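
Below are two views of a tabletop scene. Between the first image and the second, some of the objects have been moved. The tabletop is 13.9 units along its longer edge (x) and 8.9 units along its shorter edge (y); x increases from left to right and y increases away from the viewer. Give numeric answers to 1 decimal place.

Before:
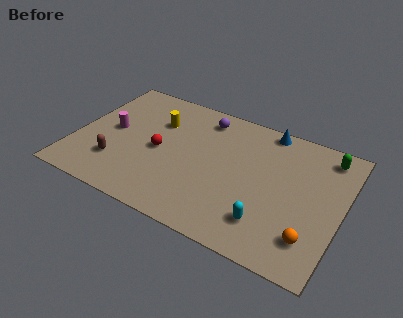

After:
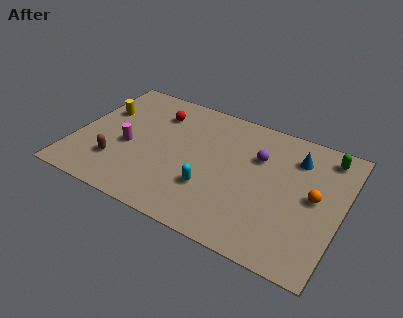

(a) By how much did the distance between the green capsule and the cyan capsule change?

+1.2

They were about 6.1 units apart before and 7.3 after — 1.2 units further apart.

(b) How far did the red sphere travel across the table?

2.6

The red sphere was near (4.4, 4.2) before and (3.9, 6.8) after, so it travelled √(0.5² + 2.6²) ≈ 2.6 units.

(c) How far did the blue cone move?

2.1

The blue cone was near (9.6, 8.1) before and (11.3, 6.8) after, so it travelled √(1.7² + 1.3²) ≈ 2.1 units.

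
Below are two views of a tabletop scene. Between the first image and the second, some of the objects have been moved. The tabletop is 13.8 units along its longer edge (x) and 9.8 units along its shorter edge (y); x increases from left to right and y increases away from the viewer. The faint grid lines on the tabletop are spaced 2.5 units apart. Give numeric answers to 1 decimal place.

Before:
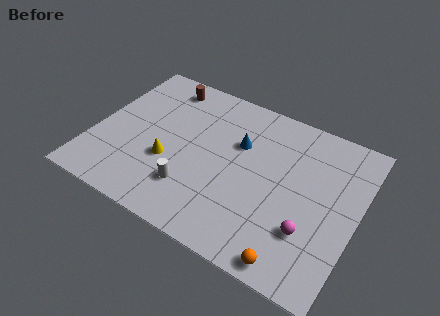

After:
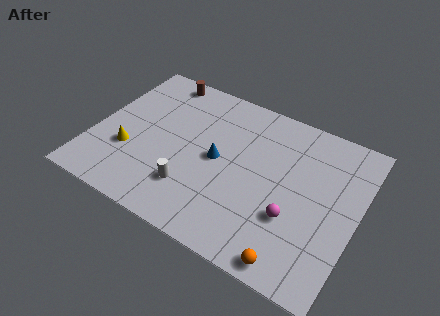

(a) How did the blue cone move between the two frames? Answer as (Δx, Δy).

(-0.9, -1.5)

The blue cone was at about (7.4, 6.4) and moved to about (6.5, 4.9).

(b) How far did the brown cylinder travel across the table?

0.5

The brown cylinder was near (3.0, 8.4) before and (2.7, 8.8) after, so it travelled √(0.3² + 0.4²) ≈ 0.5 units.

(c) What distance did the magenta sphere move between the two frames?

1.0

The magenta sphere was near (11.6, 2.9) before and (10.7, 3.3) after, so it travelled √(0.9² + 0.4²) ≈ 1.0 units.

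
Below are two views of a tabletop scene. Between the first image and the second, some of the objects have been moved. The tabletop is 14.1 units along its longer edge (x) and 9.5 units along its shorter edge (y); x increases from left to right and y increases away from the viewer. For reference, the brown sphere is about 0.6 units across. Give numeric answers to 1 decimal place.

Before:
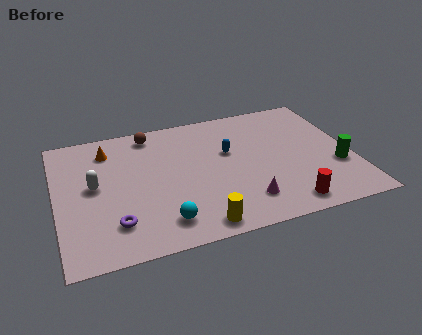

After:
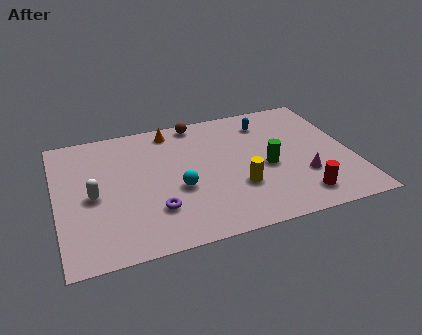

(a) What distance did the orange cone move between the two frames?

3.2

From (2.6, 7.6) to (5.7, 8.3), the orange cone covered √(3.1² + 0.7²) ≈ 3.2 units.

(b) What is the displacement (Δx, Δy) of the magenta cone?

(2.9, 1.0)

The magenta cone was at about (8.7, 2.0) and moved to about (11.6, 3.0).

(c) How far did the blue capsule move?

2.7

The blue capsule was near (8.3, 5.8) before and (10.3, 7.6) after, so it travelled √(2.0² + 1.8²) ≈ 2.7 units.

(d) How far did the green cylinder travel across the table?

3.4

The green cylinder moved from about (13.3, 3.3) to (10.0, 4.2), a distance of √(3.3² + 0.9²) ≈ 3.4.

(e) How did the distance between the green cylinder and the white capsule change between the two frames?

-3.3

Before: roughly 11.6 units apart; after: 8.3. That's 3.3 units closer together.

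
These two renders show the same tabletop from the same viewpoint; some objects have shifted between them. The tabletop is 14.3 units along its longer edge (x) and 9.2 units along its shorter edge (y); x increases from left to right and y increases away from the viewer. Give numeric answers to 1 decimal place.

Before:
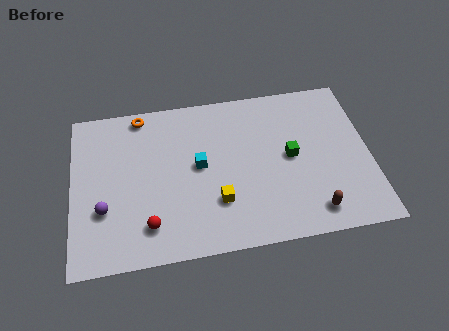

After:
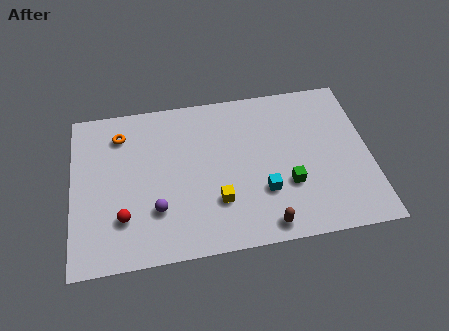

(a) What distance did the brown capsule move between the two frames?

2.3

The brown capsule was near (11.4, 1.4) before and (9.1, 1.0) after, so it travelled √(2.3² + 0.4²) ≈ 2.3 units.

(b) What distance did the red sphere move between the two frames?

1.3

The red sphere moved from about (3.6, 1.9) to (2.4, 2.5), a distance of √(1.2² + 0.6²) ≈ 1.3.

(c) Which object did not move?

the yellow cube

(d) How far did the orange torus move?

1.4

From (3.4, 8.3) to (2.4, 7.3), the orange torus covered √(1.0² + 1.0²) ≈ 1.4 units.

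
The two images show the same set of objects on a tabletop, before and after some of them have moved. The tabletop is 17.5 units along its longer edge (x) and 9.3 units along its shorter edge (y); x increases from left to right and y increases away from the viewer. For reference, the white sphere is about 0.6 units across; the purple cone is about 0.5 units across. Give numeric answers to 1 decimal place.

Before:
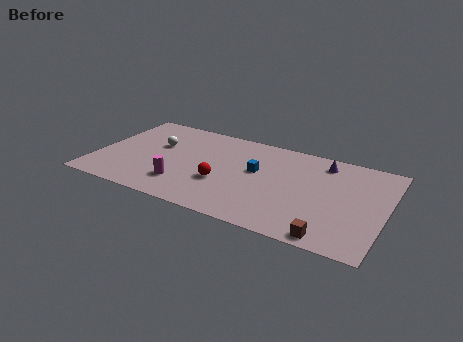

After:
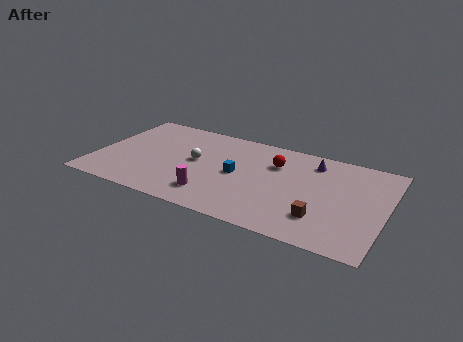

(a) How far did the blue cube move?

1.4

From (9.7, 5.4) to (8.6, 4.6), the blue cube covered √(1.1² + 0.8²) ≈ 1.4 units.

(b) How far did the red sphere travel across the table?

4.3

The red sphere was near (7.8, 3.4) before and (10.7, 6.6) after, so it travelled √(2.9² + 3.2²) ≈ 4.3 units.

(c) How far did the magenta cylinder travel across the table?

1.9

The magenta cylinder moved from about (5.5, 2.3) to (7.4, 2.0), a distance of √(1.9² + 0.3²) ≈ 1.9.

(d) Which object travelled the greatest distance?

the red sphere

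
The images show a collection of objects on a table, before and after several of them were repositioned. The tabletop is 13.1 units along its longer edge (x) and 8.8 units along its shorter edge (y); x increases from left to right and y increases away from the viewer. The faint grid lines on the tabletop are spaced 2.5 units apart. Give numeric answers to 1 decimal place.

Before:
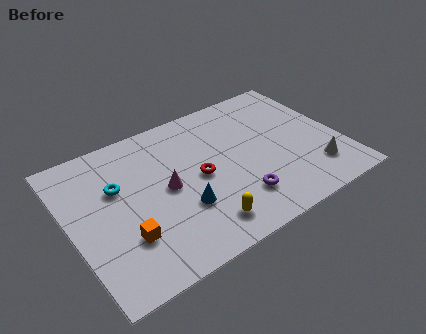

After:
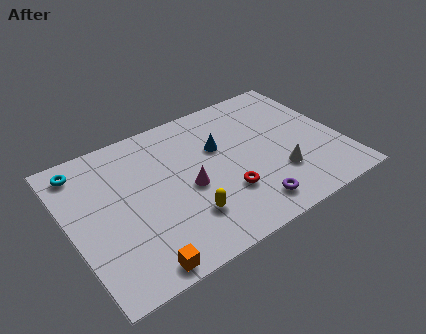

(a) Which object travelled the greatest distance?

the blue cone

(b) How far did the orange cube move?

1.8

The orange cube was near (2.3, 2.6) before and (2.6, 0.8) after, so it travelled √(0.3² + 1.8²) ≈ 1.8 units.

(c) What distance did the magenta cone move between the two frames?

1.1

The magenta cone was near (4.6, 4.4) before and (5.6, 3.9) after, so it travelled √(1.0² + 0.5²) ≈ 1.1 units.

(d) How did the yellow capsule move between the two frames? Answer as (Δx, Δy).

(-0.6, 0.8)

The yellow capsule was at about (5.8, 1.5) and moved to about (5.2, 2.3).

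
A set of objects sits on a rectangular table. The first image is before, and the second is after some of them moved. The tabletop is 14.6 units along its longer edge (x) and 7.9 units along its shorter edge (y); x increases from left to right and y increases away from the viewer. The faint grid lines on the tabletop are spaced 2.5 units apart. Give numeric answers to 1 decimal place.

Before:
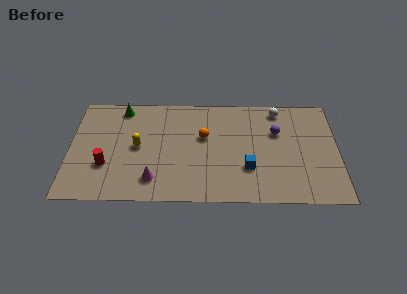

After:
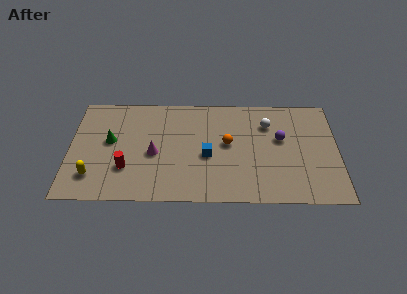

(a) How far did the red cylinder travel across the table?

1.1

The red cylinder was near (2.0, 2.6) before and (3.1, 2.4) after, so it travelled √(1.1² + 0.2²) ≈ 1.1 units.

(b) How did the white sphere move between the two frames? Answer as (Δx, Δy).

(-0.6, -1.1)

The white sphere was at about (11.4, 6.9) and moved to about (10.8, 5.8).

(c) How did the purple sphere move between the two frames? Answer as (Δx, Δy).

(0.2, -0.5)

From the two frames, the purple sphere sits at roughly (11.3, 5.2) before and (11.5, 4.7) after.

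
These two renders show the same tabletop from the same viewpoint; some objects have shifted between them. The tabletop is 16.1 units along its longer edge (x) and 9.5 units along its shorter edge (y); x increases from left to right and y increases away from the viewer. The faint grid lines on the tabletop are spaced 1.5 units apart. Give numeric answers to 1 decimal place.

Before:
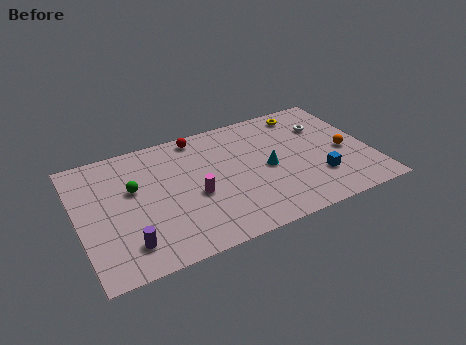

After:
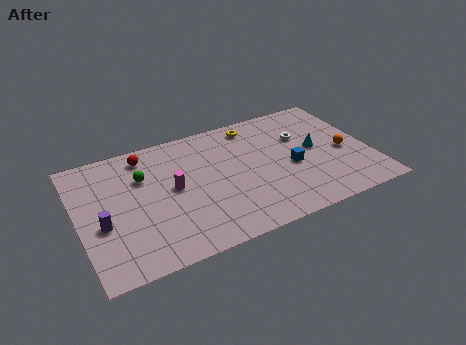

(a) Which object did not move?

the orange sphere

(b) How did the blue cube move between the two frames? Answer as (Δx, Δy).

(-1.3, 1.4)

The blue cube was at about (13.0, 2.7) and moved to about (11.7, 4.1).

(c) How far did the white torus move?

1.4

The white torus was near (13.9, 6.7) before and (12.6, 6.3) after, so it travelled √(1.3² + 0.4²) ≈ 1.4 units.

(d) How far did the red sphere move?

3.0

From (7.0, 8.5) to (4.0, 8.1), the red sphere covered √(3.0² + 0.4²) ≈ 3.0 units.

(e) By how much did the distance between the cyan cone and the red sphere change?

+4.5

Before: roughly 5.2 units apart; after: 9.7. That's 4.5 units further apart.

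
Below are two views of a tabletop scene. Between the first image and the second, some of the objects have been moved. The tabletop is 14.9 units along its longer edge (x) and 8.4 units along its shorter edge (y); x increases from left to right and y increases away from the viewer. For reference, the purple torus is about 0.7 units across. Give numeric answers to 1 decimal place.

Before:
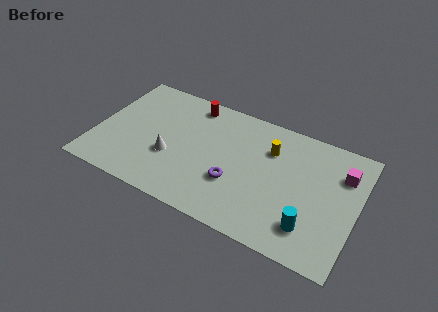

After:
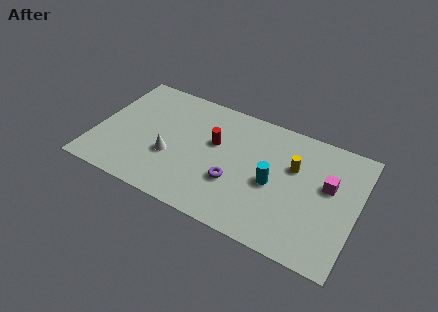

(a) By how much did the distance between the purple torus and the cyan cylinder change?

-2.2

Before: roughly 4.5 units apart; after: 2.3. That's 2.2 units closer together.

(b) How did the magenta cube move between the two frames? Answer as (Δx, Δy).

(-0.7, -1.1)

The magenta cube was at about (13.9, 6.1) and moved to about (13.2, 5.0).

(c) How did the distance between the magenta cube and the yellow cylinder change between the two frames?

-2.1

They were about 4.1 units apart before and 2.0 after — 2.1 units closer together.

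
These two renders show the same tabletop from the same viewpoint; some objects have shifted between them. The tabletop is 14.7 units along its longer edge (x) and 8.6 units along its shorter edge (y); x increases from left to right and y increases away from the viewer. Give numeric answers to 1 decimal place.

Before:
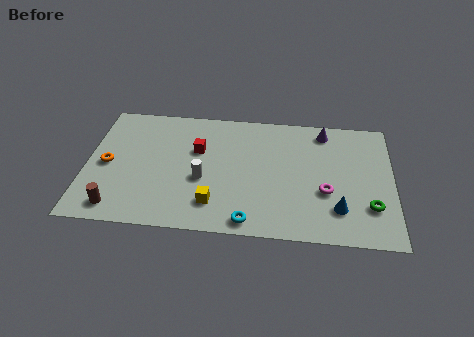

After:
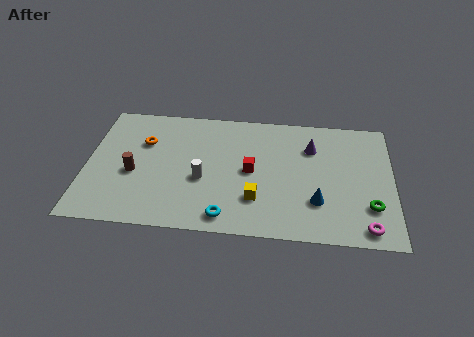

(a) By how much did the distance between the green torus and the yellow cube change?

-2.0

The distance was about 7.4 in the first image and 5.4 in the second, so they moved 2.0 units closer together.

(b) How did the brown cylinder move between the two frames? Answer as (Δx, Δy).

(0.7, 2.4)

The brown cylinder was at about (1.6, 1.2) and moved to about (2.3, 3.6).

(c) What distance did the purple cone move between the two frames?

1.3

The purple cone moved from about (11.4, 7.4) to (10.8, 6.2), a distance of √(0.6² + 1.2²) ≈ 1.3.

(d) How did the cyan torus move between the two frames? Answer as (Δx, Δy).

(-1.1, 0.2)

The cyan torus started near (7.9, 0.9) and ended near (6.8, 1.1).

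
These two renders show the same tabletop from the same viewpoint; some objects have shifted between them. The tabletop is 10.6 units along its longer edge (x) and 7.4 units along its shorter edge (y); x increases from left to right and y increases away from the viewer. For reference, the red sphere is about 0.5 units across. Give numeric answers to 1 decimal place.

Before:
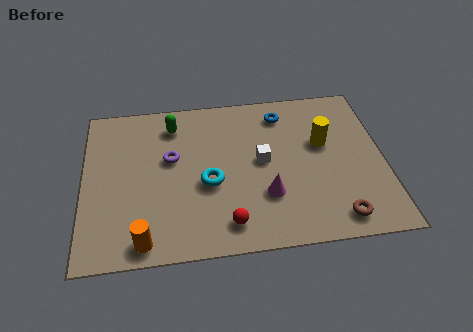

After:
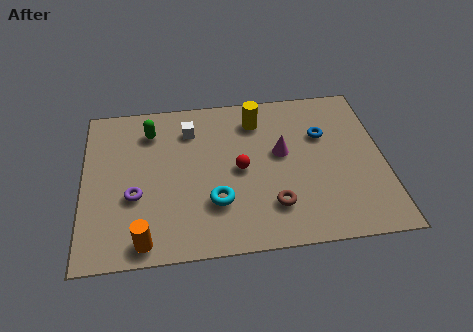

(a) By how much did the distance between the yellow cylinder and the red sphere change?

-2.4

They were about 4.8 units apart before and 2.4 after — 2.4 units closer together.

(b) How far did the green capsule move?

0.8

The green capsule moved from about (3.2, 6.0) to (2.4, 5.8), a distance of √(0.8² + 0.2²) ≈ 0.8.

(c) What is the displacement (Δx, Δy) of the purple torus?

(-1.3, -1.6)

The purple torus was at about (3.1, 4.4) and moved to about (1.8, 2.8).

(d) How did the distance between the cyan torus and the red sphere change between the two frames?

-0.3

Before: roughly 2.0 units apart; after: 1.7. That's 0.3 units closer together.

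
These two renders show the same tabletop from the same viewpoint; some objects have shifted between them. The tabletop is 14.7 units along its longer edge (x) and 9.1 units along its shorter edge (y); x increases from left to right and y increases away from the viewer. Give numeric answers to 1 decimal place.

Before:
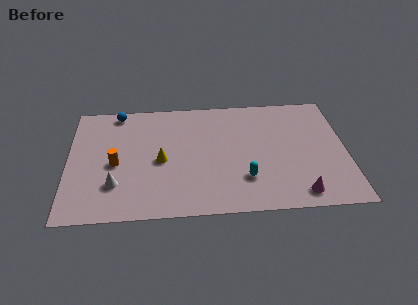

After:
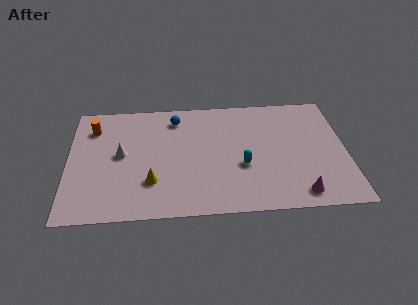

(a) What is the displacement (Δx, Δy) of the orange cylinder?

(-1.2, 2.9)

From the two frames, the orange cylinder sits at roughly (2.5, 4.1) before and (1.3, 7.0) after.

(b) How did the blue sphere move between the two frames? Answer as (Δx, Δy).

(3.1, -0.7)

From the two frames, the blue sphere sits at roughly (2.6, 8.2) before and (5.7, 7.5) after.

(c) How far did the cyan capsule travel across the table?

1.0

The cyan capsule moved from about (9.3, 2.5) to (9.2, 3.5), a distance of √(0.1² + 1.0²) ≈ 1.0.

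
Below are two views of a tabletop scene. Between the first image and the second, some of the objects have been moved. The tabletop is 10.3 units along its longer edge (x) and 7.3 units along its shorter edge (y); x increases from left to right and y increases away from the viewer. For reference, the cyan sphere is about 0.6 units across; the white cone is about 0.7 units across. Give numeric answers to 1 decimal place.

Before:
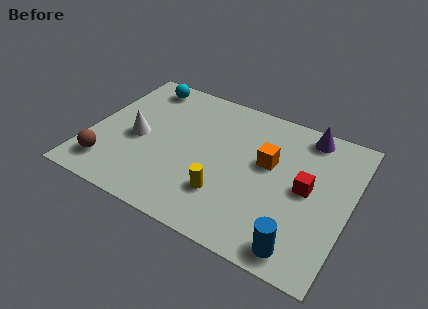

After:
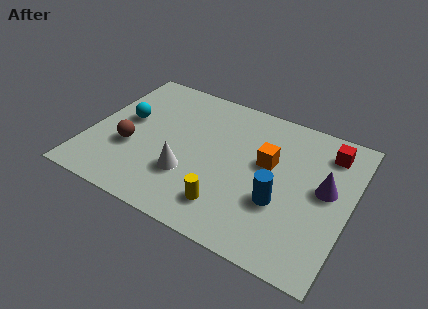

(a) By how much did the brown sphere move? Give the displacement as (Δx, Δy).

(0.7, 1.3)

The brown sphere started near (1.0, 1.4) and ended near (1.7, 2.7).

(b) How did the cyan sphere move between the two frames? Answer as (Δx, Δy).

(-0.3, -2.2)

The cyan sphere was at about (1.6, 6.3) and moved to about (1.3, 4.1).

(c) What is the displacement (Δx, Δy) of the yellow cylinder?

(0.2, -0.5)

The yellow cylinder was at about (5.6, 2.0) and moved to about (5.8, 1.5).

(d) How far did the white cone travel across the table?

2.4

From (1.9, 3.3) to (4.1, 2.3), the white cone covered √(2.2² + 1.0²) ≈ 2.4 units.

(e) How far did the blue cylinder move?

2.0

From (8.7, 0.9) to (7.7, 2.6), the blue cylinder covered √(1.0² + 1.7²) ≈ 2.0 units.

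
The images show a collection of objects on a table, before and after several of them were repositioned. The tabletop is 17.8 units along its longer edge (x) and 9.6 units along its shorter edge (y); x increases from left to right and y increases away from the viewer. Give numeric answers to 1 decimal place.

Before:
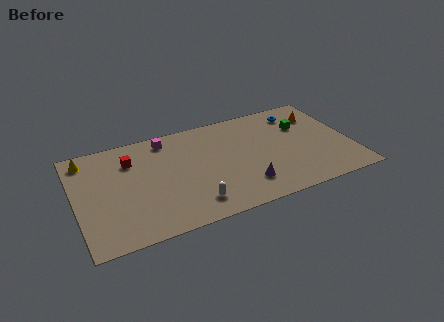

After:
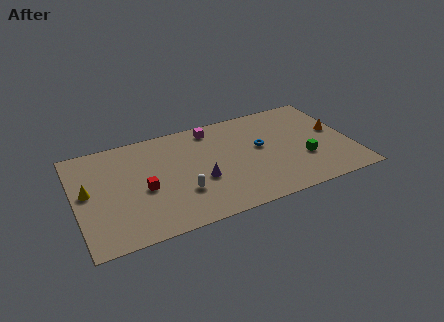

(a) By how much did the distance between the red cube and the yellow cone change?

+0.6

Before: roughly 3.0 units apart; after: 3.6. That's 0.6 units further apart.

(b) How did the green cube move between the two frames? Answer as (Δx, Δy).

(-0.3, -3.2)

From the two frames, the green cube sits at roughly (14.9, 6.5) before and (14.6, 3.3) after.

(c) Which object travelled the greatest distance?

the blue torus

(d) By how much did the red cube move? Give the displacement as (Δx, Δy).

(0.6, -2.9)

From the two frames, the red cube sits at roughly (3.7, 7.1) before and (4.3, 4.2) after.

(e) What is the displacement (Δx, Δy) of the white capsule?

(-0.6, 1.2)

The white capsule started near (7.2, 1.8) and ended near (6.6, 3.0).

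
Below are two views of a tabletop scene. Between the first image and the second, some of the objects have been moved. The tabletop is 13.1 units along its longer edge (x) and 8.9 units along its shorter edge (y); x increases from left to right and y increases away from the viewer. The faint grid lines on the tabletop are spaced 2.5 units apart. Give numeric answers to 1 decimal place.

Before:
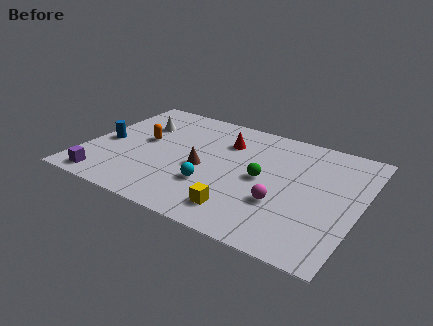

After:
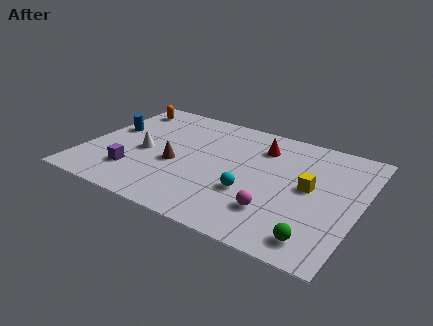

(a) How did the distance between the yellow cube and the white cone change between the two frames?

+0.6

Before: roughly 7.3 units apart; after: 7.9. That's 0.6 units further apart.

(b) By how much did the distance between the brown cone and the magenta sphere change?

+1.2

They were about 4.0 units apart before and 5.2 after — 1.2 units further apart.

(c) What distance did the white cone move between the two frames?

2.3

The white cone was near (2.2, 6.2) before and (2.8, 4.0) after, so it travelled √(0.6² + 2.2²) ≈ 2.3 units.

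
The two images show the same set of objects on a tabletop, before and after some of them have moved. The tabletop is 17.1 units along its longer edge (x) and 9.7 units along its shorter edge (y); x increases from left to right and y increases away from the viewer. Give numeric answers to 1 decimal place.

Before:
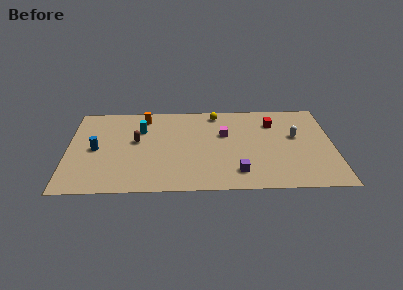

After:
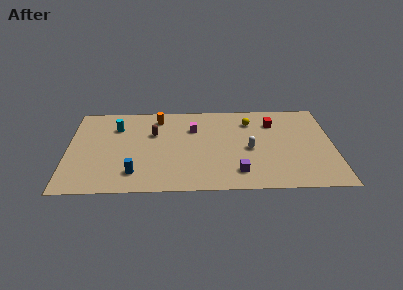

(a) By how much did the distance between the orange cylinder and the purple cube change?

-0.7

Before: roughly 8.7 units apart; after: 8.0. That's 0.7 units closer together.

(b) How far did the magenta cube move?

2.1

From (10.1, 6.1) to (8.1, 6.8), the magenta cube covered √(2.0² + 0.7²) ≈ 2.1 units.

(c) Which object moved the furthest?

the blue cylinder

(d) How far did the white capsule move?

3.3

The white capsule was near (14.7, 5.7) before and (11.7, 4.4) after, so it travelled √(3.0² + 1.3²) ≈ 3.3 units.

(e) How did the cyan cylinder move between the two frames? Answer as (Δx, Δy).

(-1.6, 0.3)

The cyan cylinder started near (4.7, 6.8) and ended near (3.1, 7.1).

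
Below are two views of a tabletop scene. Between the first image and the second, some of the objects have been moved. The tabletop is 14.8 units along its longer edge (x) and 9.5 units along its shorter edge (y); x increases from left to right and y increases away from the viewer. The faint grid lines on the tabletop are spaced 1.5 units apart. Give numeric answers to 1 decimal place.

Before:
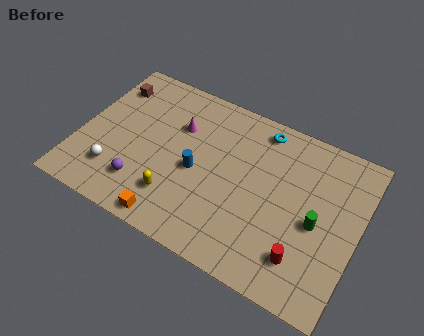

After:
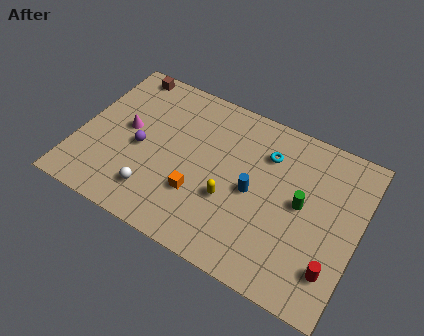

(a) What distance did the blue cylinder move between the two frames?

3.0

From (6.3, 4.3) to (9.3, 4.5), the blue cylinder covered √(3.0² + 0.2²) ≈ 3.0 units.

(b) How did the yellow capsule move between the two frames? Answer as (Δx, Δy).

(2.7, 1.2)

The yellow capsule started near (5.5, 2.3) and ended near (8.2, 3.5).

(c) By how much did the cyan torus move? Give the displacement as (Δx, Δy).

(0.5, -1.3)

The cyan torus was at about (9.2, 8.3) and moved to about (9.7, 7.0).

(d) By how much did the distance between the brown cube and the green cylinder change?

-1.3

Before: roughly 12.0 units apart; after: 10.7. That's 1.3 units closer together.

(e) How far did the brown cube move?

1.3

The brown cube was near (1.1, 7.4) before and (1.7, 8.6) after, so it travelled √(0.6² + 1.2²) ≈ 1.3 units.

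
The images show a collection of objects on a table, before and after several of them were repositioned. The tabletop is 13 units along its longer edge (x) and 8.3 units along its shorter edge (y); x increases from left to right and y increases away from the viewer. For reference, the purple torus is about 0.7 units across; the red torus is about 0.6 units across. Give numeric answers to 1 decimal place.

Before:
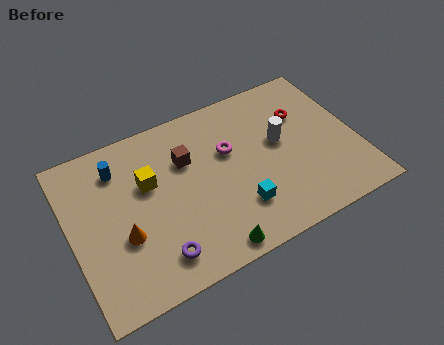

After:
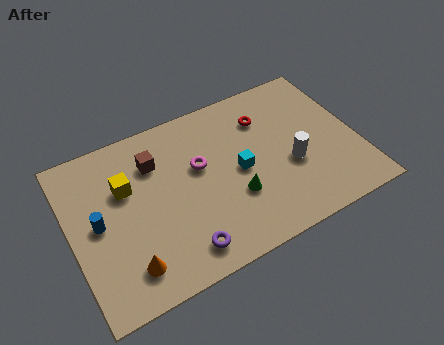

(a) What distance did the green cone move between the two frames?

2.4

The green cone was near (5.8, 0.8) before and (7.2, 2.8) after, so it travelled √(1.4² + 2.0²) ≈ 2.4 units.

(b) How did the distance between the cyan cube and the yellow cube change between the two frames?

+0.4

Before: roughly 4.8 units apart; after: 5.2. That's 0.4 units further apart.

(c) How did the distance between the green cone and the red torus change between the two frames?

-3.1

The distance was about 7.0 in the first image and 3.9 in the second, so they moved 3.1 units closer together.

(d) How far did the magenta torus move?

1.4

The magenta torus was near (7.3, 5.2) before and (5.9, 5.0) after, so it travelled √(1.4² + 0.2²) ≈ 1.4 units.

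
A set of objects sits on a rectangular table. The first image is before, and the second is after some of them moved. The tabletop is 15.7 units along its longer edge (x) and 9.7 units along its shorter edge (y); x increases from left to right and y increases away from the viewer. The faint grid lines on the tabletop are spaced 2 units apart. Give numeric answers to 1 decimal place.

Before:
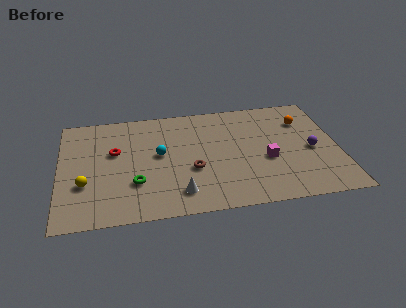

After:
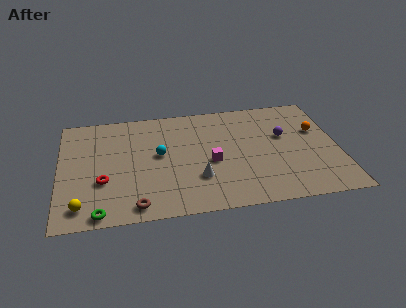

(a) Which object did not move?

the cyan sphere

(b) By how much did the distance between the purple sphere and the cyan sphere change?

-1.5

The distance was about 8.6 in the first image and 7.1 in the second, so they moved 1.5 units closer together.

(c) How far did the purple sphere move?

2.1

The purple sphere moved from about (14.2, 4.4) to (12.7, 5.9), a distance of √(1.5² + 1.5²) ≈ 2.1.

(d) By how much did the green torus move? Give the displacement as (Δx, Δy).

(-2.0, -2.2)

The green torus started near (4.2, 3.0) and ended near (2.2, 0.8).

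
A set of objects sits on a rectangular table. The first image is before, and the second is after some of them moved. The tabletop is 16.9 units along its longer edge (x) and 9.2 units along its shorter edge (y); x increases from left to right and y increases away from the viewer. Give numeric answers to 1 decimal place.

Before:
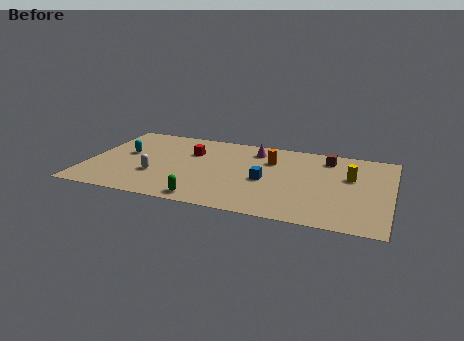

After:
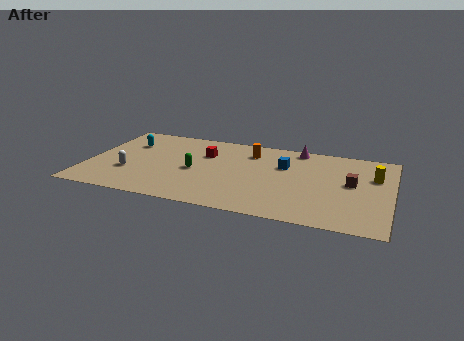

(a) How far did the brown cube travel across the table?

3.0

From (13.2, 7.6) to (14.7, 5.0), the brown cube covered √(1.5² + 2.6²) ≈ 3.0 units.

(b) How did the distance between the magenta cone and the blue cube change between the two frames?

-1.2

Before: roughly 3.5 units apart; after: 2.3. That's 1.2 units closer together.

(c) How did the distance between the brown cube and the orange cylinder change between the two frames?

+2.9

They were about 3.3 units apart before and 6.2 after — 2.9 units further apart.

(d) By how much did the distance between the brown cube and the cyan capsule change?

+1.3

They were about 11.5 units apart before and 12.8 after — 1.3 units further apart.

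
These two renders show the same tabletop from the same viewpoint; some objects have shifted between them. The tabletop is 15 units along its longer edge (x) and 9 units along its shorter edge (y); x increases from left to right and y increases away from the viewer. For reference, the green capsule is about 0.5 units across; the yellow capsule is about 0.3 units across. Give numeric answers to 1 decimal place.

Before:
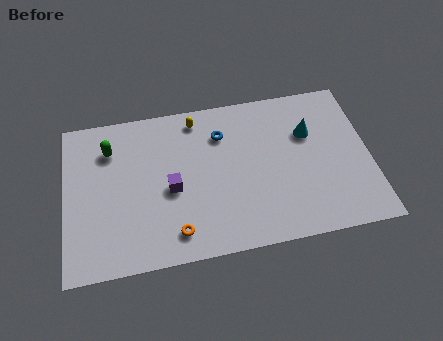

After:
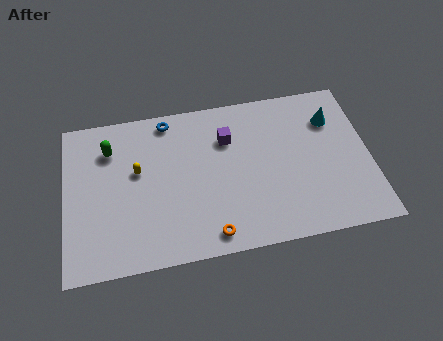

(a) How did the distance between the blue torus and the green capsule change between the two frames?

-2.4

They were about 5.5 units apart before and 3.1 after — 2.4 units closer together.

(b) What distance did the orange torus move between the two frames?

1.7

From (5.3, 1.5) to (7.0, 1.1), the orange torus covered √(1.7² + 0.4²) ≈ 1.7 units.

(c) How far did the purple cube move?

3.8

From (5.2, 4.0) to (8.1, 6.4), the purple cube covered √(2.9² + 2.4²) ≈ 3.8 units.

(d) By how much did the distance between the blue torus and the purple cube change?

-0.4

Before: roughly 3.7 units apart; after: 3.3. That's 0.4 units closer together.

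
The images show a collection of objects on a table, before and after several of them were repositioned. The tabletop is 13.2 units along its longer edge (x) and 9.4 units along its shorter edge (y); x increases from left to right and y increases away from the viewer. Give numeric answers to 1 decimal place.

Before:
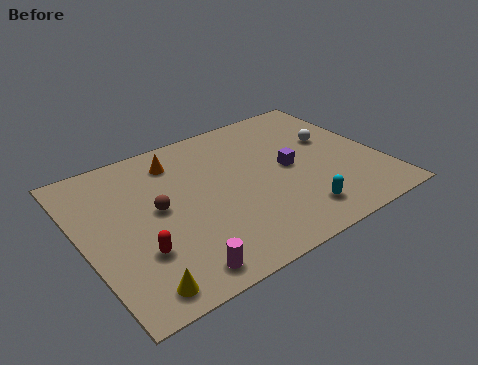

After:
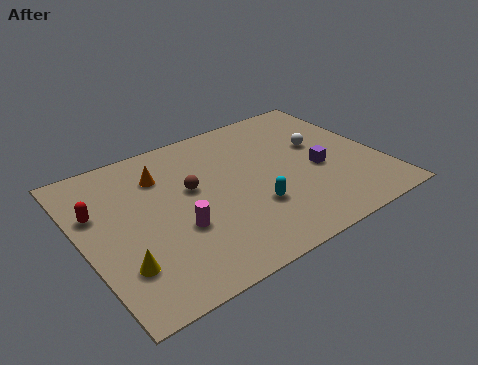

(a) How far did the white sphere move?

0.6

The white sphere moved from about (11.4, 5.7) to (10.8, 5.6), a distance of √(0.6² + 0.1²) ≈ 0.6.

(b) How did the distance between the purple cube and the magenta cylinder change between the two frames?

-0.3

Before: roughly 6.8 units apart; after: 6.5. That's 0.3 units closer together.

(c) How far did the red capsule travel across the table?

3.5

From (2.1, 2.9) to (0.8, 6.1), the red capsule covered √(1.3² + 3.2²) ≈ 3.5 units.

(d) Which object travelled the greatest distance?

the red capsule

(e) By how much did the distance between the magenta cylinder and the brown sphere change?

-1.6

The distance was about 3.9 in the first image and 2.3 in the second, so they moved 1.6 units closer together.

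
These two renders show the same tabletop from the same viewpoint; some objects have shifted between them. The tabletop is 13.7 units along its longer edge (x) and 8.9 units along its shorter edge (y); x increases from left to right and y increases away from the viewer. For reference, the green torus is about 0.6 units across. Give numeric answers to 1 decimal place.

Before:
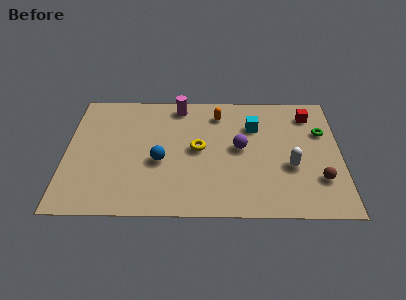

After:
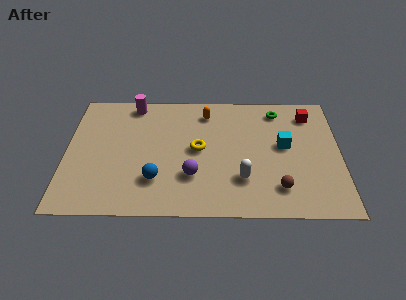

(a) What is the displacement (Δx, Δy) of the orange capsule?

(-0.6, 0.1)

From the two frames, the orange capsule sits at roughly (7.6, 7.2) before and (7.0, 7.3) after.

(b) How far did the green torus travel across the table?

2.7

The green torus moved from about (12.8, 5.9) to (10.6, 7.5), a distance of √(2.2² + 1.6²) ≈ 2.7.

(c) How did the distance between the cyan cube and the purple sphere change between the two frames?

+3.4

The distance was about 1.7 in the first image and 5.1 in the second, so they moved 3.4 units further apart.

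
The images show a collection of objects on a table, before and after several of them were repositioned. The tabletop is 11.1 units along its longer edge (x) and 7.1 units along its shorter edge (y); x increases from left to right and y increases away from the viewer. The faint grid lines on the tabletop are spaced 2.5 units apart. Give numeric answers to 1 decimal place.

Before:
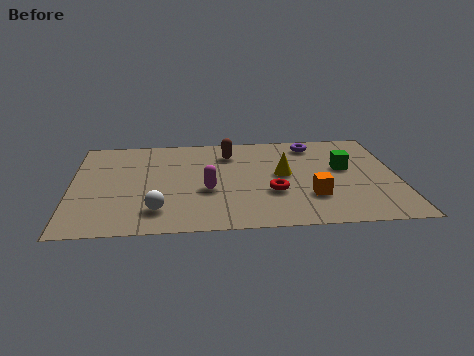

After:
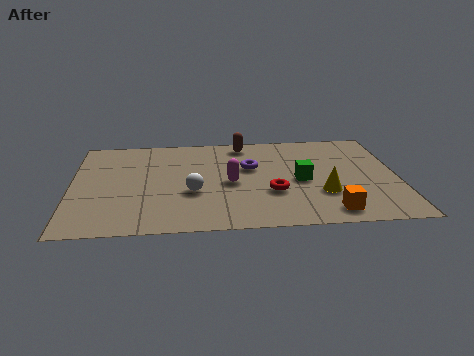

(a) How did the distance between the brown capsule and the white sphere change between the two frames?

-0.8

The distance was about 4.7 in the first image and 3.9 in the second, so they moved 0.8 units closer together.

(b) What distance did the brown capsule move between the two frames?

0.9

The brown capsule moved from about (5.4, 5.5) to (5.9, 6.2), a distance of √(0.5² + 0.7²) ≈ 0.9.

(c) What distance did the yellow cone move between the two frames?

2.0

From (7.2, 3.8) to (8.5, 2.3), the yellow cone covered √(1.3² + 1.5²) ≈ 2.0 units.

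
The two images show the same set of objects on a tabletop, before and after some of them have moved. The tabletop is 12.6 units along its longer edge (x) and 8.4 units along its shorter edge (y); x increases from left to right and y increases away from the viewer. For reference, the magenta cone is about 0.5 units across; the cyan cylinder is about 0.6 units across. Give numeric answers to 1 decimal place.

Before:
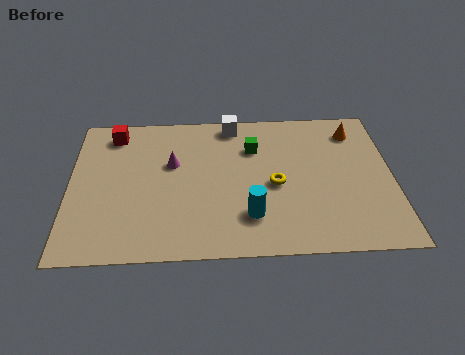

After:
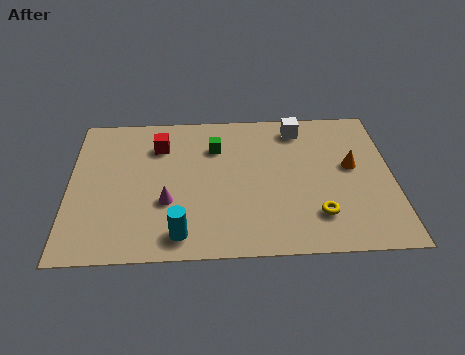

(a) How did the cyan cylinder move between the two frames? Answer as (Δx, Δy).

(-2.7, -0.9)

The cyan cylinder started near (7.0, 2.1) and ended near (4.3, 1.2).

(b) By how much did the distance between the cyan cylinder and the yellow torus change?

+3.4

Before: roughly 2.0 units apart; after: 5.4. That's 3.4 units further apart.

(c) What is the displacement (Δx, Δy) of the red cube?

(1.8, -0.8)

From the two frames, the red cube sits at roughly (1.7, 7.1) before and (3.5, 6.3) after.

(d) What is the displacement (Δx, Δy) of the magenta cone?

(-0.2, -2.2)

The magenta cone started near (4.0, 5.2) and ended near (3.8, 3.0).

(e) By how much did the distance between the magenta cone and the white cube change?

+3.3

The distance was about 3.3 in the first image and 6.6 in the second, so they moved 3.3 units further apart.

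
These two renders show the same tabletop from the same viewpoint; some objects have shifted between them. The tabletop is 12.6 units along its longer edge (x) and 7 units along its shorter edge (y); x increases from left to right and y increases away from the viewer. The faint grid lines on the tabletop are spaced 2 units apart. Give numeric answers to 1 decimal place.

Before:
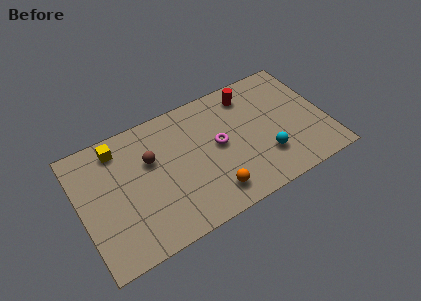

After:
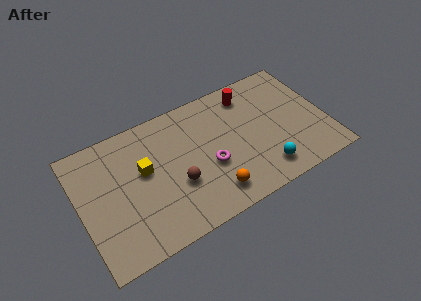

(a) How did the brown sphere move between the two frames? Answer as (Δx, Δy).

(1.1, -1.9)

From the two frames, the brown sphere sits at roughly (3.7, 4.5) before and (4.8, 2.6) after.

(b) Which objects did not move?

the orange sphere and the red cylinder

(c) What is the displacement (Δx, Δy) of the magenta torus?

(-0.6, -0.9)

The magenta torus started near (7.1, 3.7) and ended near (6.5, 2.8).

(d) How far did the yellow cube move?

2.1

From (2.2, 5.9) to (3.3, 4.1), the yellow cube covered √(1.1² + 1.8²) ≈ 2.1 units.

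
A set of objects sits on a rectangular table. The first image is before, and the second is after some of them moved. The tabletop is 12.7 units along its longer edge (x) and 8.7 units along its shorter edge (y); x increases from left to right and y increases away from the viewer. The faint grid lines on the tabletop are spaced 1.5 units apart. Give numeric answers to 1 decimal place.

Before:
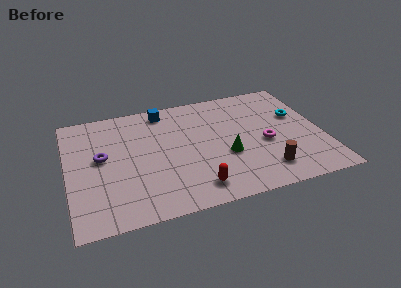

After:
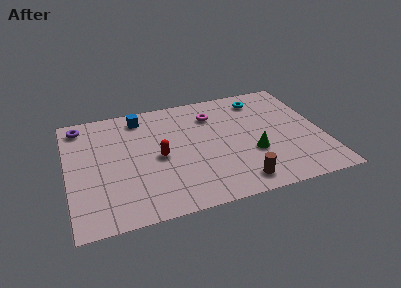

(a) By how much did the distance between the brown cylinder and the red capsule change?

+1.2

The distance was about 3.5 in the first image and 4.7 in the second, so they moved 1.2 units further apart.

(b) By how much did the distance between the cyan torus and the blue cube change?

-0.9

They were about 7.0 units apart before and 6.1 after — 0.9 units closer together.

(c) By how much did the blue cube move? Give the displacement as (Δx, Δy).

(-1.2, -0.2)

The blue cube was at about (5.0, 7.6) and moved to about (3.8, 7.4).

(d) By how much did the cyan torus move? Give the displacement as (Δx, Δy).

(-1.7, 1.8)

The cyan torus started near (11.6, 5.4) and ended near (9.9, 7.2).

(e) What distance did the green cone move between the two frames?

1.3

From (7.8, 3.3) to (9.1, 3.1), the green cone covered √(1.3² + 0.2²) ≈ 1.3 units.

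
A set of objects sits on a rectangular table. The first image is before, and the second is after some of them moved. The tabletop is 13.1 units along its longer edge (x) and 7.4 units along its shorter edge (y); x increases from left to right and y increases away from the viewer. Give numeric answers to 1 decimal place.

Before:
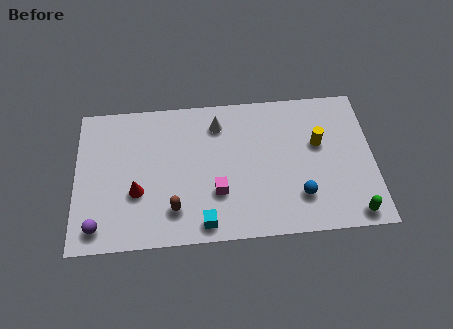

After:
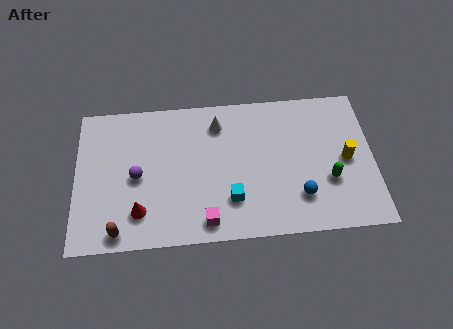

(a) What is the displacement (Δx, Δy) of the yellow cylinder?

(1.2, -0.9)

The yellow cylinder started near (10.7, 4.5) and ended near (11.9, 3.6).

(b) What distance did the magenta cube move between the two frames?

1.5

The magenta cube was near (6.2, 2.4) before and (5.7, 1.0) after, so it travelled √(0.5² + 1.4²) ≈ 1.5 units.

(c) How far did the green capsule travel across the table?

2.1

The green capsule moved from about (12.1, 0.8) to (11.1, 2.6), a distance of √(1.0² + 1.8²) ≈ 2.1.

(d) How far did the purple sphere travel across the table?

2.9

The purple sphere was near (1.0, 1.1) before and (2.7, 3.5) after, so it travelled √(1.7² + 2.4²) ≈ 2.9 units.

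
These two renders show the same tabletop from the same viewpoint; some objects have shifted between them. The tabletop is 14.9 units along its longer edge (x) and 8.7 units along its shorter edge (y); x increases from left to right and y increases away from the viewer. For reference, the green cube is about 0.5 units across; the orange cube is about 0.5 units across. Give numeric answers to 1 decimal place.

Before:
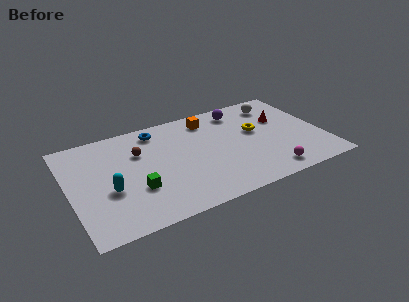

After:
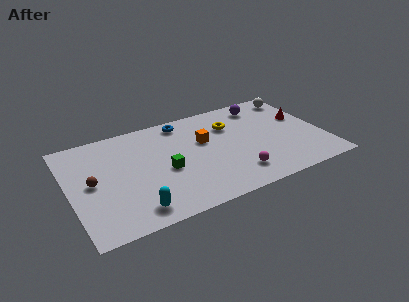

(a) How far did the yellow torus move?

1.8

The yellow torus moved from about (11.1, 5.1) to (9.7, 6.2), a distance of √(1.4² + 1.1²) ≈ 1.8.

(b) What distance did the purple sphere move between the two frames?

1.4

The purple sphere moved from about (10.4, 7.3) to (11.8, 7.3), a distance of √(1.4² + 0.0²) ≈ 1.4.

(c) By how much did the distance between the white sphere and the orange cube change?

+2.1

The distance was about 4.1 in the first image and 6.2 in the second, so they moved 2.1 units further apart.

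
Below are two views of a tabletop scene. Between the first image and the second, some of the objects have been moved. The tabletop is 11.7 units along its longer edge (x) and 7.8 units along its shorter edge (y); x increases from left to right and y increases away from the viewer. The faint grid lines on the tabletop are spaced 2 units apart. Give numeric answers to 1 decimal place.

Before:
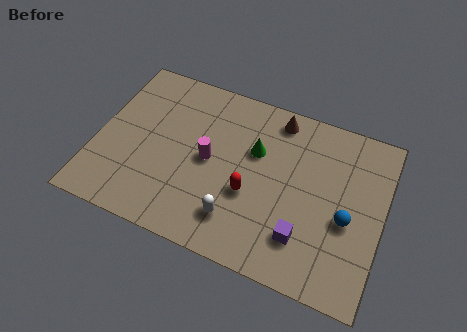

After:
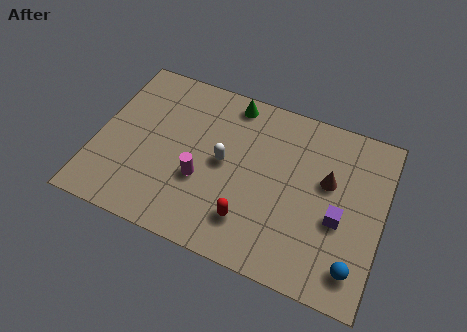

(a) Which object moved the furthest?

the brown cone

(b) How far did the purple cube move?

1.8

The purple cube moved from about (8.7, 1.9) to (10.0, 3.2), a distance of √(1.3² + 1.3²) ≈ 1.8.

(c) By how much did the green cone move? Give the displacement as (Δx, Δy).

(-1.2, 1.9)

The green cone started near (6.4, 5.0) and ended near (5.2, 6.9).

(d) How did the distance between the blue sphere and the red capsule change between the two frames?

+0.4

Before: roughly 3.9 units apart; after: 4.3. That's 0.4 units further apart.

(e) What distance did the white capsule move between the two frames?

2.4

From (6.0, 1.7) to (5.2, 4.0), the white capsule covered √(0.8² + 2.3²) ≈ 2.4 units.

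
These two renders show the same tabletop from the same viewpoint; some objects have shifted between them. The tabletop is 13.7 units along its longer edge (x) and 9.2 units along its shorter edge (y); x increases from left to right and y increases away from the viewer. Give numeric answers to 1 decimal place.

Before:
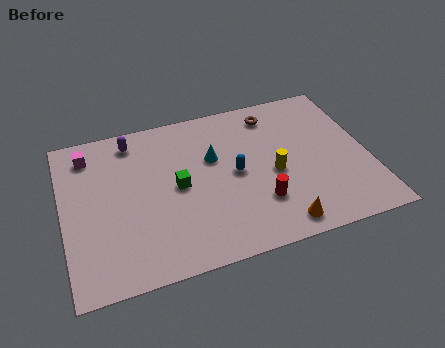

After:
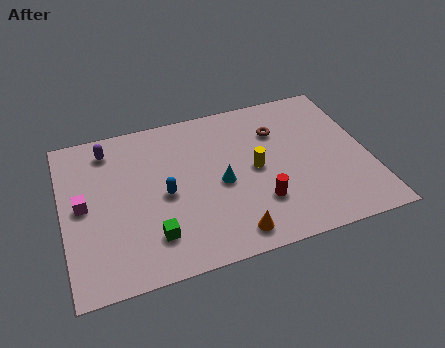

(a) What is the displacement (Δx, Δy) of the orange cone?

(-2.1, 0.1)

From the two frames, the orange cone sits at roughly (9.3, 1.1) before and (7.2, 1.2) after.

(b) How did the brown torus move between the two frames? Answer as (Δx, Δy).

(0.1, -1.1)

The brown torus was at about (9.7, 7.7) and moved to about (9.8, 6.6).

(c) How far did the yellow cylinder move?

0.9

From (9.4, 4.1) to (8.6, 4.6), the yellow cylinder covered √(0.8² + 0.5²) ≈ 0.9 units.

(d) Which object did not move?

the red cylinder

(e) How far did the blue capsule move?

3.2

The blue capsule moved from about (7.7, 4.6) to (4.5, 4.3), a distance of √(3.2² + 0.3²) ≈ 3.2.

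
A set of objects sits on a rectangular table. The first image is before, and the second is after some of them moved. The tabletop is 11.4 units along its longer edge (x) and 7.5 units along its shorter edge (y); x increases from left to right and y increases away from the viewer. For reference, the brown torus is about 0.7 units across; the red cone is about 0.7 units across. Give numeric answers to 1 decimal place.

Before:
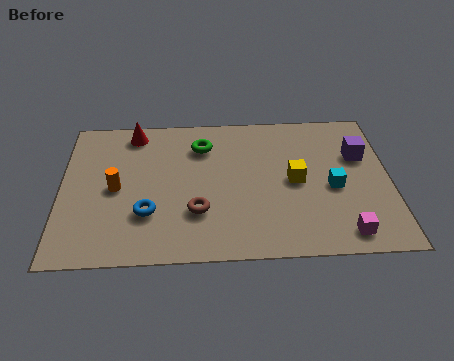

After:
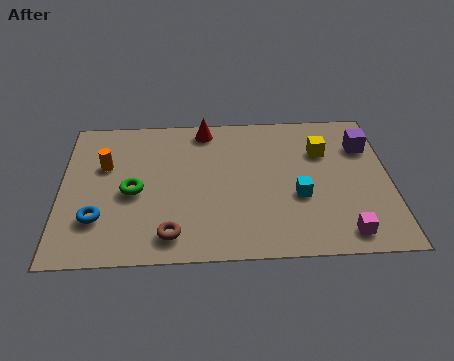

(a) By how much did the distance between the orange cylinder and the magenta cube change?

+0.8

They were about 8.2 units apart before and 9.0 after — 0.8 units further apart.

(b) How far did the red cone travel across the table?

2.5

The red cone moved from about (2.5, 6.5) to (5.0, 6.6), a distance of √(2.5² + 0.1²) ≈ 2.5.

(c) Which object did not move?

the magenta cube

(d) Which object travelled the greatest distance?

the green torus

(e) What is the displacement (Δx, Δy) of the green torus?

(-2.4, -2.3)

From the two frames, the green torus sits at roughly (4.9, 5.7) before and (2.5, 3.4) after.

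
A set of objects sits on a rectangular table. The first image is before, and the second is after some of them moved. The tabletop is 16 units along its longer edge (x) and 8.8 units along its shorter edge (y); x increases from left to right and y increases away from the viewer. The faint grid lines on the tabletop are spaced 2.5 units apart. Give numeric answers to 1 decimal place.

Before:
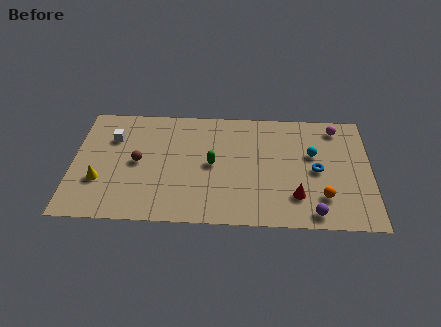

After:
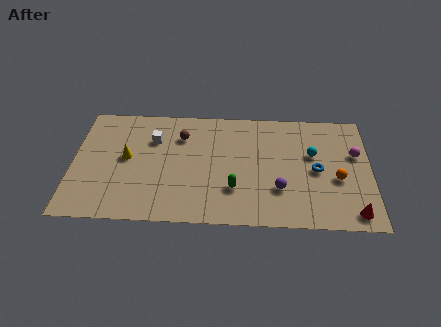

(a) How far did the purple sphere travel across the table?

2.5

The purple sphere was near (12.9, 1.0) before and (11.1, 2.7) after, so it travelled √(1.8² + 1.7²) ≈ 2.5 units.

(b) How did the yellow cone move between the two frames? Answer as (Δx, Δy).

(1.4, 1.8)

The yellow cone started near (1.5, 2.9) and ended near (2.9, 4.7).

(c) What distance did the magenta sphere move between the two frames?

2.2

The magenta sphere was near (14.2, 7.5) before and (15.2, 5.5) after, so it travelled √(1.0² + 2.0²) ≈ 2.2 units.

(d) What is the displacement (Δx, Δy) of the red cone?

(3.0, -1.1)

The red cone started near (12.0, 2.2) and ended near (15.0, 1.1).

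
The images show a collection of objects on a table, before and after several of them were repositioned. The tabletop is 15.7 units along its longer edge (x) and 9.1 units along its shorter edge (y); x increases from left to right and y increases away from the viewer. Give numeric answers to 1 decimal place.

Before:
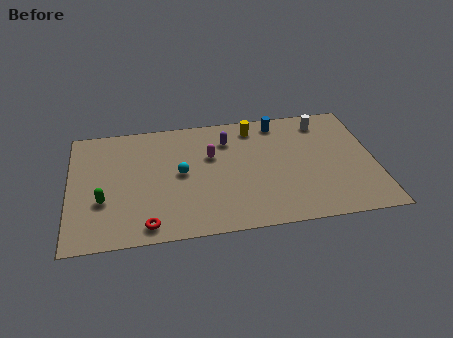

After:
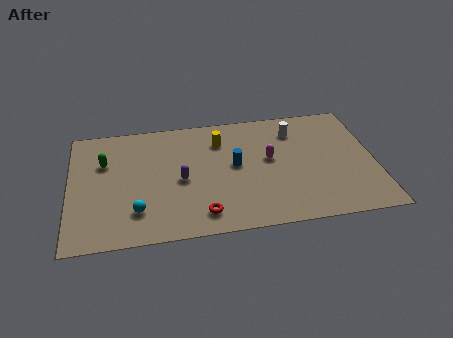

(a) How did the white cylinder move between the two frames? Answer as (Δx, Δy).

(-1.5, -0.5)

From the two frames, the white cylinder sits at roughly (13.2, 7.6) before and (11.7, 7.1) after.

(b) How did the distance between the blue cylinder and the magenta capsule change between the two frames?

-2.4

They were about 4.2 units apart before and 1.8 after — 2.4 units closer together.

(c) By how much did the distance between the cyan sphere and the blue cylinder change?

-0.3

The distance was about 6.1 in the first image and 5.8 in the second, so they moved 0.3 units closer together.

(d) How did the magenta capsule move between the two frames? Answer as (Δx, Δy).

(3.0, -0.7)

The magenta capsule was at about (7.3, 5.8) and moved to about (10.3, 5.1).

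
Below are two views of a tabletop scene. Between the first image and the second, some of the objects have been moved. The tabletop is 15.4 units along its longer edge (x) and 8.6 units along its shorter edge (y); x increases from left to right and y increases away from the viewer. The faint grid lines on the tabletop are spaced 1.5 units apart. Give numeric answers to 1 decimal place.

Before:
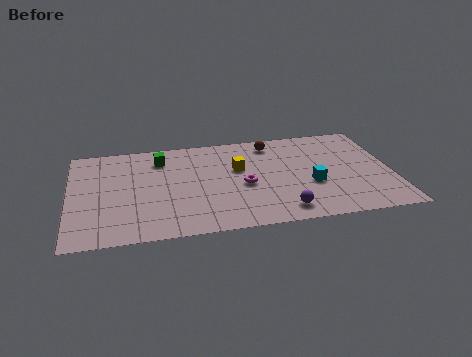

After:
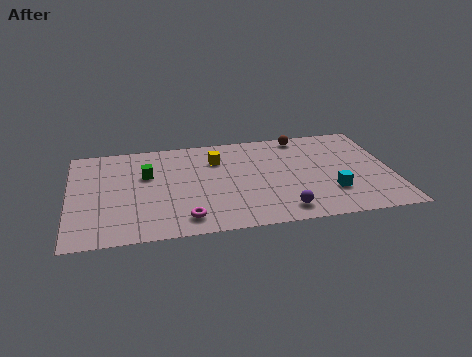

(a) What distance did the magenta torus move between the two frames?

3.8

From (8.3, 3.8) to (5.4, 1.4), the magenta torus covered √(2.9² + 2.4²) ≈ 3.8 units.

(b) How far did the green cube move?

1.5

From (4.4, 6.8) to (3.7, 5.5), the green cube covered √(0.7² + 1.3²) ≈ 1.5 units.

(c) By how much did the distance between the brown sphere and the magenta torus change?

+4.8

They were about 3.8 units apart before and 8.6 after — 4.8 units further apart.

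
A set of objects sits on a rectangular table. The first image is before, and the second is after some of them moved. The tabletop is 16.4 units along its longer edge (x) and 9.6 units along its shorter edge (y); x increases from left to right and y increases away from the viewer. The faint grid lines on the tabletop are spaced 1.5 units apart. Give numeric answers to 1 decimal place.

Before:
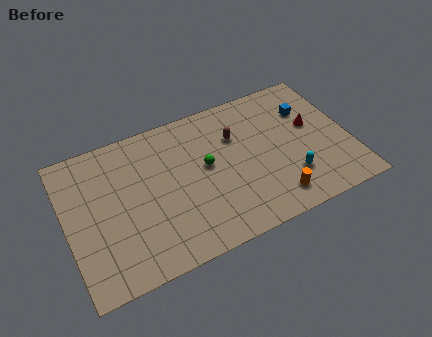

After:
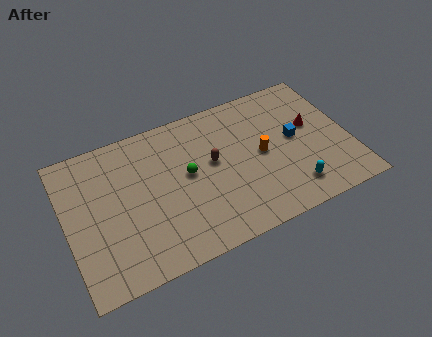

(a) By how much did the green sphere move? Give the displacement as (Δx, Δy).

(-1.1, -0.1)

From the two frames, the green sphere sits at roughly (8.1, 5.3) before and (7.0, 5.2) after.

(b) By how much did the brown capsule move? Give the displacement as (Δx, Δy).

(-1.5, -1.2)

From the two frames, the brown capsule sits at roughly (10.0, 6.6) before and (8.5, 5.4) after.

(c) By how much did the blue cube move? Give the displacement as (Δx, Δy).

(-1.0, -1.7)

From the two frames, the blue cube sits at roughly (14.3, 6.8) before and (13.3, 5.1) after.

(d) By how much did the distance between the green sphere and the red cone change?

+1.1

Before: roughly 6.3 units apart; after: 7.4. That's 1.1 units further apart.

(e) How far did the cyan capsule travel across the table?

0.8

From (12.7, 2.6) to (12.7, 1.8), the cyan capsule covered √(0.0² + 0.8²) ≈ 0.8 units.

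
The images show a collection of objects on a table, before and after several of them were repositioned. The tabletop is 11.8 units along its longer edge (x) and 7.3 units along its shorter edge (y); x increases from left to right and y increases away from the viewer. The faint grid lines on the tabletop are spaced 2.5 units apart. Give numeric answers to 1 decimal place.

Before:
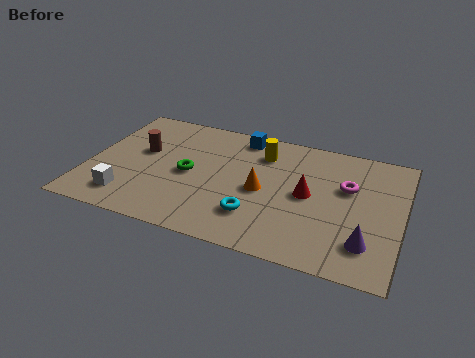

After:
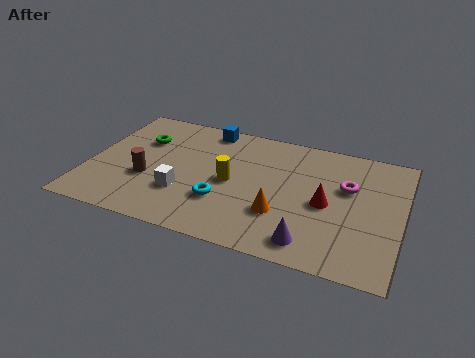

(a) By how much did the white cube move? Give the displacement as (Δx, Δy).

(2.0, 0.9)

From the two frames, the white cube sits at roughly (1.7, 1.4) before and (3.7, 2.3) after.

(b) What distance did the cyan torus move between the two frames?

1.4

The cyan torus was near (6.5, 1.9) before and (5.2, 2.3) after, so it travelled √(1.3² + 0.4²) ≈ 1.4 units.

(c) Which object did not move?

the magenta torus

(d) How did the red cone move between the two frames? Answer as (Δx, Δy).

(0.7, -0.3)

From the two frames, the red cone sits at roughly (8.3, 3.7) before and (9.0, 3.4) after.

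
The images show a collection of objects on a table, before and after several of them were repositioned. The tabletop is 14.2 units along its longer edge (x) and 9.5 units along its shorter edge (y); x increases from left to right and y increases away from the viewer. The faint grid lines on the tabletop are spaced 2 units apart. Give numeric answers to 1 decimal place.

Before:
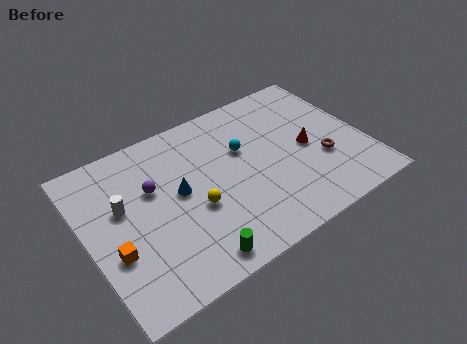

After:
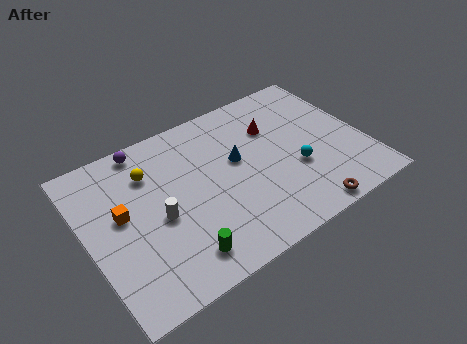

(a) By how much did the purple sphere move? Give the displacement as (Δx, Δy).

(0.0, 2.6)

The purple sphere started near (3.5, 6.0) and ended near (3.5, 8.6).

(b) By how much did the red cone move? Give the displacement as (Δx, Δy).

(-1.4, 2.1)

The red cone started near (11.3, 4.5) and ended near (9.9, 6.6).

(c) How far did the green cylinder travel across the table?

0.8

The green cylinder moved from about (4.7, 1.1) to (4.1, 1.6), a distance of √(0.6² + 0.5²) ≈ 0.8.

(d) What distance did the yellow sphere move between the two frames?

3.7

From (5.3, 3.8) to (3.5, 7.0), the yellow sphere covered √(1.8² + 3.2²) ≈ 3.7 units.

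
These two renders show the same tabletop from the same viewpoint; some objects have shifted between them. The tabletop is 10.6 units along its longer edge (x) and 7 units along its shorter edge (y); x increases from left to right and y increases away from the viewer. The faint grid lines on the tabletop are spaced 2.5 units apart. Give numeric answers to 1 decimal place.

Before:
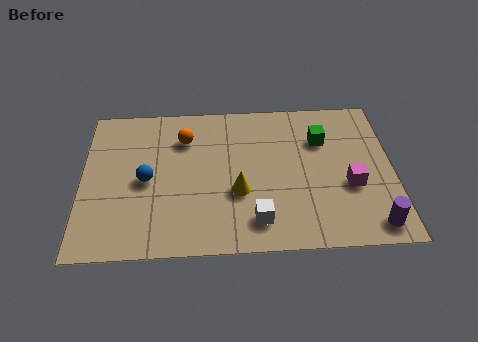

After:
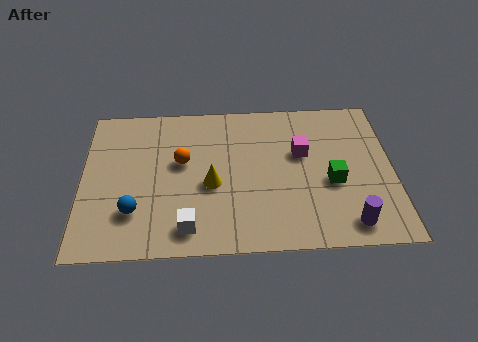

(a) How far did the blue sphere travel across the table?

1.5

From (2.2, 3.3) to (1.8, 1.9), the blue sphere covered √(0.4² + 1.4²) ≈ 1.5 units.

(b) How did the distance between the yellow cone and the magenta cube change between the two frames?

-0.4

The distance was about 3.8 in the first image and 3.4 in the second, so they moved 0.4 units closer together.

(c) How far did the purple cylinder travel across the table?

0.8

The purple cylinder moved from about (9.8, 0.9) to (9.0, 1.0), a distance of √(0.8² + 0.1²) ≈ 0.8.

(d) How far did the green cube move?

2.0

The green cube moved from about (8.2, 4.9) to (8.5, 2.9), a distance of √(0.3² + 2.0²) ≈ 2.0.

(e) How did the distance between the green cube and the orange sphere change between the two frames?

+0.5

The distance was about 4.7 in the first image and 5.2 in the second, so they moved 0.5 units further apart.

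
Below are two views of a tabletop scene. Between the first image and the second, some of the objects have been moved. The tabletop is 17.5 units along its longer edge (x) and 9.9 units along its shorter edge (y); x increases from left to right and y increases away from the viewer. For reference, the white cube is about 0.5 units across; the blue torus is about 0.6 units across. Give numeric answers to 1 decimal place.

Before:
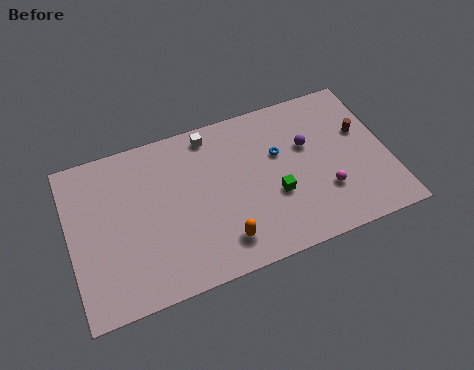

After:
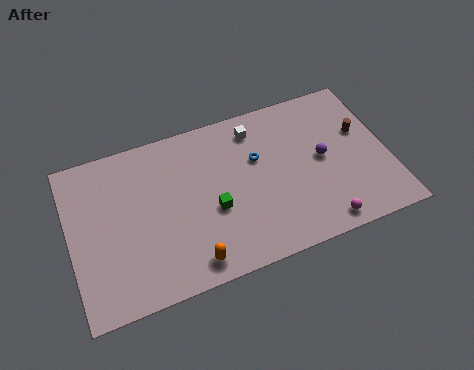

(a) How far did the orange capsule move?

1.9

From (8.0, 1.9) to (6.2, 1.3), the orange capsule covered √(1.8² + 0.6²) ≈ 1.9 units.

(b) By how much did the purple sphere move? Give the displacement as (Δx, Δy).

(0.7, -1.1)

The purple sphere started near (13.2, 6.2) and ended near (13.9, 5.1).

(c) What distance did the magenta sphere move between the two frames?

1.9

The magenta sphere moved from about (13.8, 3.0) to (13.4, 1.1), a distance of √(0.4² + 1.9²) ≈ 1.9.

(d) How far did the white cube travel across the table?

2.5

The white cube was near (8.0, 8.7) before and (10.5, 8.2) after, so it travelled √(2.5² + 0.5²) ≈ 2.5 units.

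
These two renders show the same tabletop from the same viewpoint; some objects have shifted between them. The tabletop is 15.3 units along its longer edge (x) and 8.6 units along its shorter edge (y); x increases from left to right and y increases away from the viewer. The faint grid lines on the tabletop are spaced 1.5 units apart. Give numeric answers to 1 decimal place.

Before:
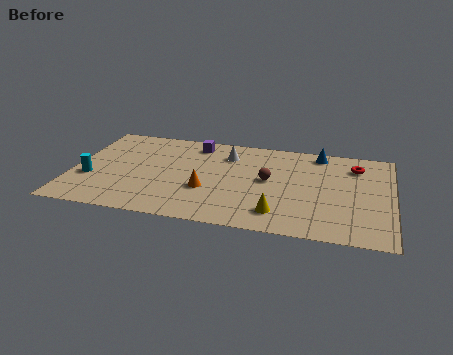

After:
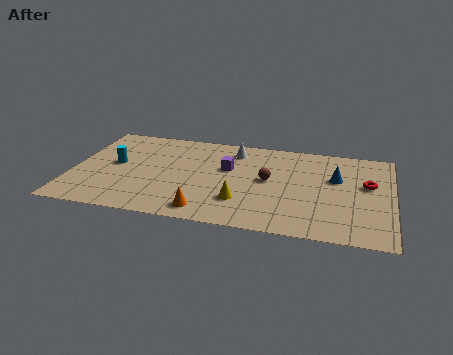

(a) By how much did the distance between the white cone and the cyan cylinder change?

-1.2

Before: roughly 7.3 units apart; after: 6.1. That's 1.2 units closer together.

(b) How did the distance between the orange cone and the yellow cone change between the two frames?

-1.8

They were about 3.8 units apart before and 2.0 after — 1.8 units closer together.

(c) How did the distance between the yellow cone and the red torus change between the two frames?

+0.4

Before: roughly 6.1 units apart; after: 6.5. That's 0.4 units further apart.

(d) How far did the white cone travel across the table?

0.6

The white cone was near (7.3, 6.6) before and (7.6, 7.1) after, so it travelled √(0.3² + 0.5²) ≈ 0.6 units.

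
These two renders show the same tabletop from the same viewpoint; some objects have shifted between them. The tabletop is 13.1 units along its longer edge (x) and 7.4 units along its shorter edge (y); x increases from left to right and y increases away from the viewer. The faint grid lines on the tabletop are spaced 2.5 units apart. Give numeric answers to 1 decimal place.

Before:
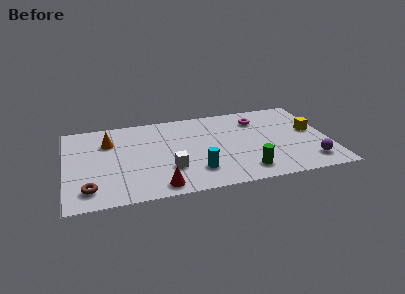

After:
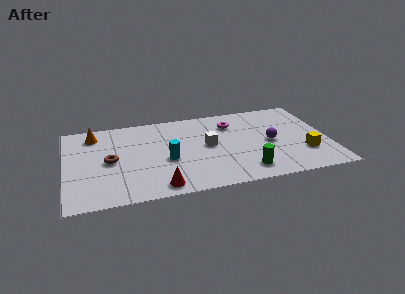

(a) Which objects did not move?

the red cone and the green cylinder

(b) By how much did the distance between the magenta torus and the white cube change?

-3.6

The distance was about 5.7 in the first image and 2.1 in the second, so they moved 3.6 units closer together.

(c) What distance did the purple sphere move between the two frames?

2.8

The purple sphere was near (12.0, 1.4) before and (10.2, 3.5) after, so it travelled √(1.8² + 2.1²) ≈ 2.8 units.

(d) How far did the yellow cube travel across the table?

2.0

The yellow cube was near (12.3, 4.1) before and (11.8, 2.2) after, so it travelled √(0.5² + 1.9²) ≈ 2.0 units.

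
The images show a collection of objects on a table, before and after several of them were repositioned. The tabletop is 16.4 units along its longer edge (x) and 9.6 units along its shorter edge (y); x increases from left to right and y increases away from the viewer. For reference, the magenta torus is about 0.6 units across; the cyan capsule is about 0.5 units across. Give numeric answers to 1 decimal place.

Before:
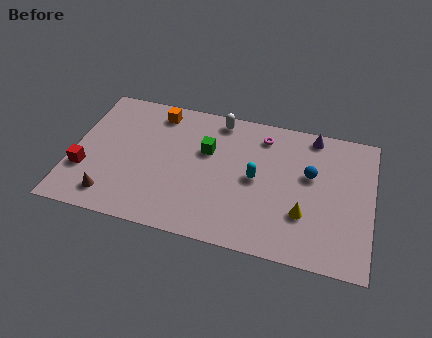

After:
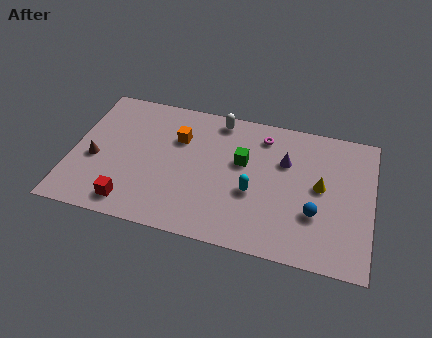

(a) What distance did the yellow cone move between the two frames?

2.2

The yellow cone moved from about (12.8, 3.0) to (13.6, 5.1), a distance of √(0.8² + 2.1²) ≈ 2.2.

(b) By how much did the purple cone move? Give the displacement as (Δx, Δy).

(-1.4, -2.2)

From the two frames, the purple cone sits at roughly (13.0, 8.6) before and (11.6, 6.4) after.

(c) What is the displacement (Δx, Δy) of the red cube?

(2.7, -1.7)

From the two frames, the red cube sits at roughly (0.8, 3.1) before and (3.5, 1.4) after.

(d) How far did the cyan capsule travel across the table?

1.0

From (10.1, 4.8) to (10.0, 3.8), the cyan capsule covered √(0.1² + 1.0²) ≈ 1.0 units.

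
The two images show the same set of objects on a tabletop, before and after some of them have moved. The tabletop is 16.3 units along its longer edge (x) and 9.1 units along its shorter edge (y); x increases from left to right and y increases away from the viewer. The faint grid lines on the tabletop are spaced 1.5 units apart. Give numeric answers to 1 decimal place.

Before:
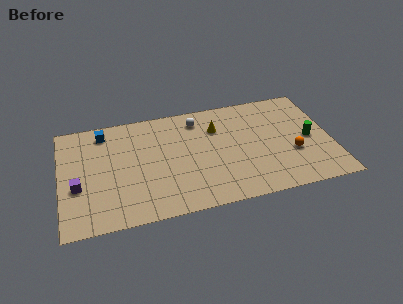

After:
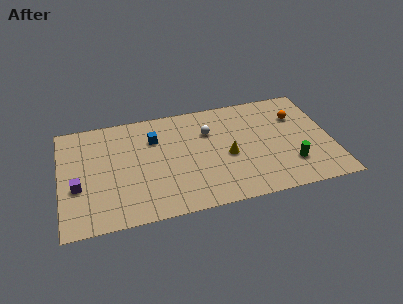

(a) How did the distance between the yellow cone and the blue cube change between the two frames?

-1.9

They were about 6.9 units apart before and 5.0 after — 1.9 units closer together.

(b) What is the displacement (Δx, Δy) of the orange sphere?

(0.5, 3.1)

From the two frames, the orange sphere sits at roughly (13.9, 3.3) before and (14.4, 6.4) after.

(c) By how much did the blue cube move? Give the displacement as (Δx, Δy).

(3.0, -1.2)

The blue cube was at about (2.7, 7.7) and moved to about (5.7, 6.5).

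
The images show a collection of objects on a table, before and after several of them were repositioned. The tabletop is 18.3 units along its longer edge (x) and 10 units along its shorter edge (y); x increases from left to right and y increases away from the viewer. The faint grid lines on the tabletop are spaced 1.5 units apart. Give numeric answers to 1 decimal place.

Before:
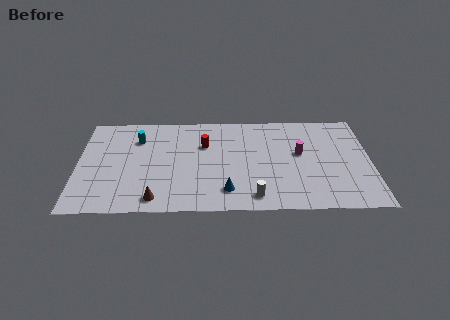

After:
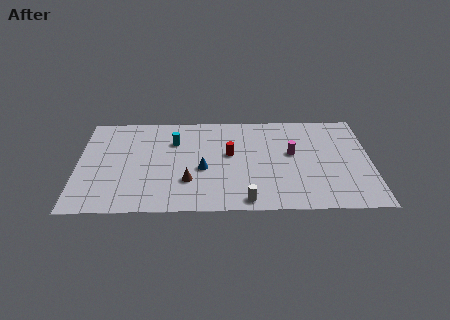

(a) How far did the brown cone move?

2.6

The brown cone was near (4.9, 1.3) before and (6.9, 3.0) after, so it travelled √(2.0² + 1.7²) ≈ 2.6 units.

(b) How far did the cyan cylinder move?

2.3

From (3.7, 7.4) to (6.0, 7.1), the cyan cylinder covered √(2.3² + 0.3²) ≈ 2.3 units.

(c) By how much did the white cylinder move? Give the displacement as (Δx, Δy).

(-0.5, -0.4)

From the two frames, the white cylinder sits at roughly (11.0, 1.4) before and (10.5, 1.0) after.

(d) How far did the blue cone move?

2.7

The blue cone was near (9.3, 2.0) before and (7.8, 4.2) after, so it travelled √(1.5² + 2.2²) ≈ 2.7 units.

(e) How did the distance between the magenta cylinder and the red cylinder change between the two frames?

-2.2

They were about 6.1 units apart before and 3.9 after — 2.2 units closer together.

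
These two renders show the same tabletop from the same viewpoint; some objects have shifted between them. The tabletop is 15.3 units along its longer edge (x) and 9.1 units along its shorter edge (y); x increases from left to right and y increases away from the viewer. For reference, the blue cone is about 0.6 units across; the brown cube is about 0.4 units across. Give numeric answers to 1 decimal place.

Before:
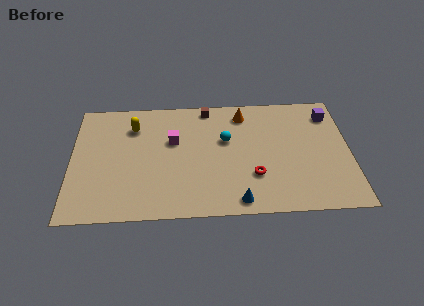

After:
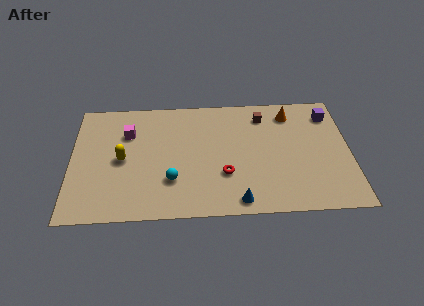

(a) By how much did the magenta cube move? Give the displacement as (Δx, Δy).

(-2.5, 0.7)

The magenta cube was at about (5.6, 5.7) and moved to about (3.1, 6.4).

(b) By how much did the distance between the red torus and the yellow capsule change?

-2.0

They were about 7.8 units apart before and 5.8 after — 2.0 units closer together.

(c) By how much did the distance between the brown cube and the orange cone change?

-0.6

They were about 2.1 units apart before and 1.5 after — 0.6 units closer together.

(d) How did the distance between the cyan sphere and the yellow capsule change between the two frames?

-2.1

They were about 5.3 units apart before and 3.2 after — 2.1 units closer together.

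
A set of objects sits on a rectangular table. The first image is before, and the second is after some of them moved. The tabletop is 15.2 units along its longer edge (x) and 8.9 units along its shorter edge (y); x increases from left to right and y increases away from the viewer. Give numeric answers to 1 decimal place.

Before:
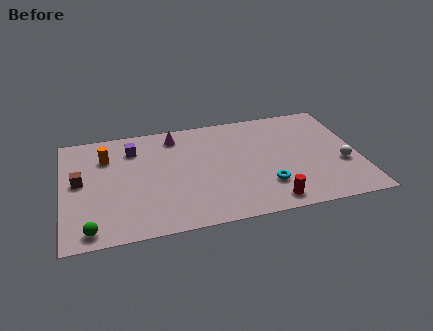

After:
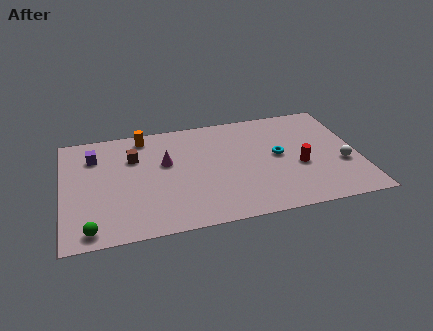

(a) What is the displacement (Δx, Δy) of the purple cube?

(-2.0, -0.2)

From the two frames, the purple cube sits at roughly (3.7, 6.9) before and (1.7, 6.7) after.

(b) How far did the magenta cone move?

2.2

The magenta cone was near (5.9, 7.5) before and (5.3, 5.4) after, so it travelled √(0.6² + 2.1²) ≈ 2.2 units.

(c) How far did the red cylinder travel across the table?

3.0

The red cylinder moved from about (10.4, 1.1) to (12.1, 3.6), a distance of √(1.7² + 2.5²) ≈ 3.0.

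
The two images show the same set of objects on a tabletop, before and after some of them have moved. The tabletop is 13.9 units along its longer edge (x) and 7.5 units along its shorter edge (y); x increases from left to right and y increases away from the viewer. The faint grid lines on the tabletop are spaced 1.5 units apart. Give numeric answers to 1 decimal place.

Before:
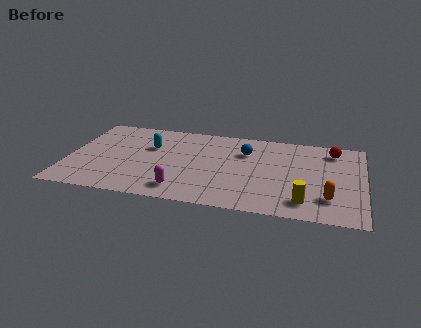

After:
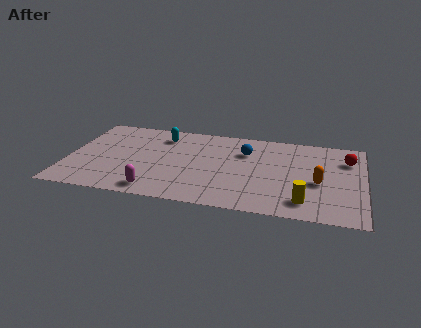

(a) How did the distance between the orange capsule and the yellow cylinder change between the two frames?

+0.7

Before: roughly 1.2 units apart; after: 1.9. That's 0.7 units further apart.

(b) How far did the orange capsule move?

1.4

From (12.3, 1.9) to (11.8, 3.2), the orange capsule covered √(0.5² + 1.3²) ≈ 1.4 units.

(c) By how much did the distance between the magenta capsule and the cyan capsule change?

+1.0

The distance was about 4.0 in the first image and 5.0 in the second, so they moved 1.0 units further apart.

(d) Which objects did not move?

the blue sphere and the yellow cylinder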